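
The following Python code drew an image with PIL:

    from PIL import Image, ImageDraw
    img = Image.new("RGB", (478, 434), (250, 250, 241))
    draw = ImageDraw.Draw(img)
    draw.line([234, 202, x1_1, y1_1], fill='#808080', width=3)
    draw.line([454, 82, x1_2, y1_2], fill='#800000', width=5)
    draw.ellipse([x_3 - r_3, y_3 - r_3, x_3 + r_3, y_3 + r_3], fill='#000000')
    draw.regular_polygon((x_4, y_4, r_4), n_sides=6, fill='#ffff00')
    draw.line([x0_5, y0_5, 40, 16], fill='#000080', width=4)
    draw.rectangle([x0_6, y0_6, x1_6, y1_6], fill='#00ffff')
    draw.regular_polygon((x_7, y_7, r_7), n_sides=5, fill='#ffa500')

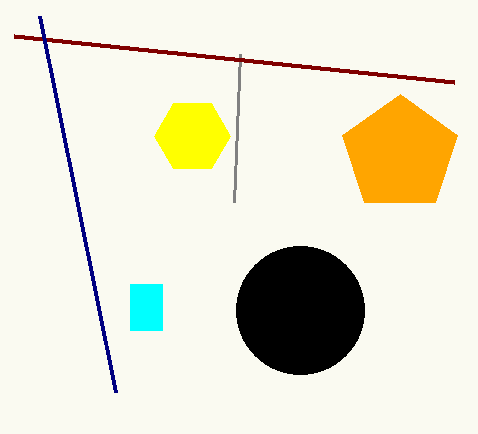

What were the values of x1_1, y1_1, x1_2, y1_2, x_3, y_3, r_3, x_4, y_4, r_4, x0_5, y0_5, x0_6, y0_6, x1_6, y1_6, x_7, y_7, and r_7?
x1_1 = 240
y1_1 = 54
x1_2 = 14
y1_2 = 36
x_3 = 300
y_3 = 310
r_3 = 64
x_4 = 192
y_4 = 136
r_4 = 38
x0_5 = 116
y0_5 = 392
x0_6 = 130
y0_6 = 284
x1_6 = 162
y1_6 = 330
x_7 = 400
y_7 = 154
r_7 = 60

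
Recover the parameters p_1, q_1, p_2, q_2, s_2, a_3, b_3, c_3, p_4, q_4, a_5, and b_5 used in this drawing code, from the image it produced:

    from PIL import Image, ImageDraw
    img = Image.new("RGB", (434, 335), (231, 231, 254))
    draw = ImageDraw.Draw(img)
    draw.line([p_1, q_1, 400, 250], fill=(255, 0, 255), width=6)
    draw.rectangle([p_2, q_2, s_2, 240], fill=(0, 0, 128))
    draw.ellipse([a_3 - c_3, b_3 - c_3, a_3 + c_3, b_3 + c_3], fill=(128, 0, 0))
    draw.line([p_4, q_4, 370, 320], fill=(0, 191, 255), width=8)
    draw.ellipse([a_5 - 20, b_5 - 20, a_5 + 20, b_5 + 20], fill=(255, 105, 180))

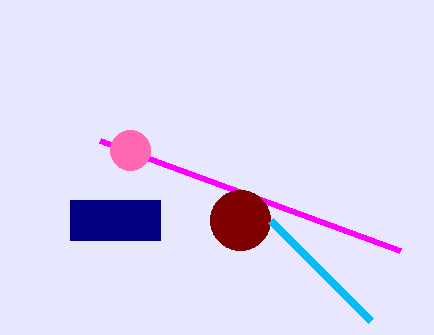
p_1 = 100
q_1 = 140
p_2 = 70
q_2 = 200
s_2 = 160
a_3 = 240
b_3 = 220
c_3 = 30
p_4 = 270
q_4 = 220
a_5 = 130
b_5 = 150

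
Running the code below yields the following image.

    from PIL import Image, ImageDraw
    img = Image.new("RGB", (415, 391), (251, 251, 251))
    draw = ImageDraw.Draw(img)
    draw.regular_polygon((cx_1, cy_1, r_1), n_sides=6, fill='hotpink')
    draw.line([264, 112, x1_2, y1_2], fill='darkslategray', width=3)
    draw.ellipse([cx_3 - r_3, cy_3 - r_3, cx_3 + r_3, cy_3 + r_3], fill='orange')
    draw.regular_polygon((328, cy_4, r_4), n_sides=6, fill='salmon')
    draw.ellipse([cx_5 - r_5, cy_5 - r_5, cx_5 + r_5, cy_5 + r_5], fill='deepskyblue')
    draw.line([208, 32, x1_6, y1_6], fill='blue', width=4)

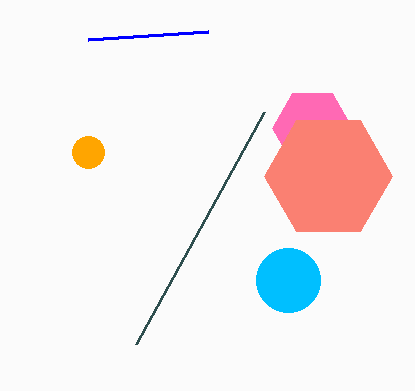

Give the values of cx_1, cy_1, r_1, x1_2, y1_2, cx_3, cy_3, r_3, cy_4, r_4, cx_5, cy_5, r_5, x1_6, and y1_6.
cx_1 = 312, cy_1 = 128, r_1 = 40, x1_2 = 136, y1_2 = 344, cx_3 = 88, cy_3 = 152, r_3 = 16, cy_4 = 176, r_4 = 64, cx_5 = 288, cy_5 = 280, r_5 = 32, x1_6 = 88, y1_6 = 40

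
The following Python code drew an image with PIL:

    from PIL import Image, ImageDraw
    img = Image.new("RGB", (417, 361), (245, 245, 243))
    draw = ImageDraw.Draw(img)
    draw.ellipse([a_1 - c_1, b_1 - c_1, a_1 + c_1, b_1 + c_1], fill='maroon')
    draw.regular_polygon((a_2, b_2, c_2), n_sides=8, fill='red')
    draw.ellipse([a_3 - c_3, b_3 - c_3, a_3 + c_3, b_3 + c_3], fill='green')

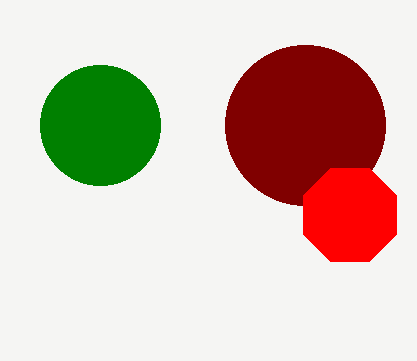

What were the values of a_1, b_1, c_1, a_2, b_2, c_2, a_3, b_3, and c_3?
a_1 = 305
b_1 = 125
c_1 = 80
a_2 = 350
b_2 = 215
c_2 = 50
a_3 = 100
b_3 = 125
c_3 = 60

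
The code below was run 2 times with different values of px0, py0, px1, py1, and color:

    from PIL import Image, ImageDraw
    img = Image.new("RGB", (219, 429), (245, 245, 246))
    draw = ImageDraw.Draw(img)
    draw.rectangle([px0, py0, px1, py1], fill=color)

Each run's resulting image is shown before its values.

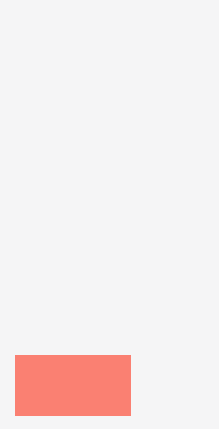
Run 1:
px0 = 15
py0 = 355
px1 = 130
py1 = 415
color = 'salmon'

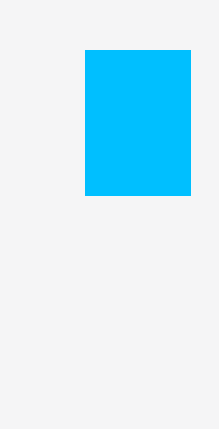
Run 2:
px0 = 85, py0 = 50, px1 = 190, py1 = 195, color = 'deepskyblue'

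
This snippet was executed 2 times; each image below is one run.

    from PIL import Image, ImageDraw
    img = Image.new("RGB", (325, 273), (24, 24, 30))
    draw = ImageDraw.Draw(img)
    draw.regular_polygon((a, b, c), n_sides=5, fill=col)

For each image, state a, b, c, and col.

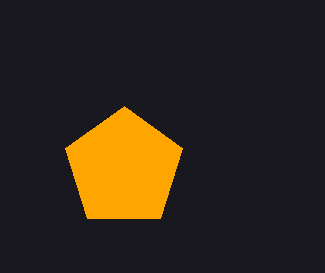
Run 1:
a = 124
b = 168
c = 62
col = 'orange'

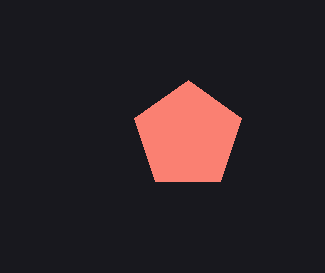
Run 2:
a = 188
b = 136
c = 56
col = 'salmon'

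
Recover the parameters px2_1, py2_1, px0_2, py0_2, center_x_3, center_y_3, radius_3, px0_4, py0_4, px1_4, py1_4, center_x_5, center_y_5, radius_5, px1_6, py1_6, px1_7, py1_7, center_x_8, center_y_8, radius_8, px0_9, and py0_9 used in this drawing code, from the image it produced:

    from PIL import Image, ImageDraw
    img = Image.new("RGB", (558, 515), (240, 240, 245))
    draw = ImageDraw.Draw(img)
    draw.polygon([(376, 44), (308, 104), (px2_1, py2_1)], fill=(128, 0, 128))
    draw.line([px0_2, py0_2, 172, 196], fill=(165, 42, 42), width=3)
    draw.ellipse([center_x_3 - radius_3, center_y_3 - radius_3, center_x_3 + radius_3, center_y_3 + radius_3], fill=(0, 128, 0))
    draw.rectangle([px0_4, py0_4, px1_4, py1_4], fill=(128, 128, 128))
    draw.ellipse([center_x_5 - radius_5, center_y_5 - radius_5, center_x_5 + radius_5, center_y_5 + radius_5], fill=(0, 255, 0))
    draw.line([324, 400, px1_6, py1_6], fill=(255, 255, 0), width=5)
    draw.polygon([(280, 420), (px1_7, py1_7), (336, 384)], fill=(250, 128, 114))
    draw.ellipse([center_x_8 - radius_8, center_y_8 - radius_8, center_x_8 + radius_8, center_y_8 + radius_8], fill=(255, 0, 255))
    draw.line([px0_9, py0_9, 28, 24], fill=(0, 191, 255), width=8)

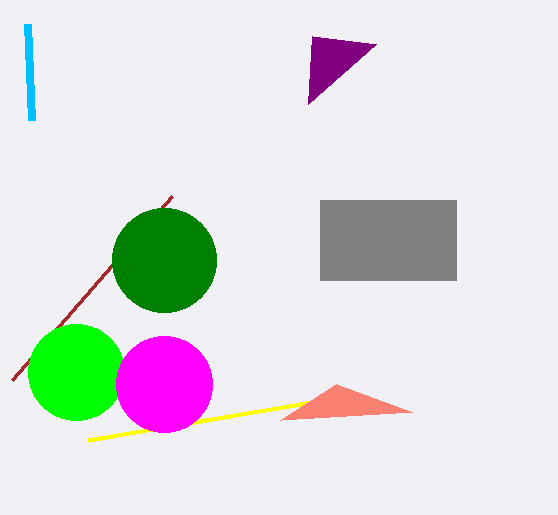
px2_1 = 312; py2_1 = 36; px0_2 = 12; py0_2 = 380; center_x_3 = 164; center_y_3 = 260; radius_3 = 52; px0_4 = 320; py0_4 = 200; px1_4 = 456; py1_4 = 280; center_x_5 = 76; center_y_5 = 372; radius_5 = 48; px1_6 = 88; py1_6 = 440; px1_7 = 412; py1_7 = 412; center_x_8 = 164; center_y_8 = 384; radius_8 = 48; px0_9 = 32; py0_9 = 120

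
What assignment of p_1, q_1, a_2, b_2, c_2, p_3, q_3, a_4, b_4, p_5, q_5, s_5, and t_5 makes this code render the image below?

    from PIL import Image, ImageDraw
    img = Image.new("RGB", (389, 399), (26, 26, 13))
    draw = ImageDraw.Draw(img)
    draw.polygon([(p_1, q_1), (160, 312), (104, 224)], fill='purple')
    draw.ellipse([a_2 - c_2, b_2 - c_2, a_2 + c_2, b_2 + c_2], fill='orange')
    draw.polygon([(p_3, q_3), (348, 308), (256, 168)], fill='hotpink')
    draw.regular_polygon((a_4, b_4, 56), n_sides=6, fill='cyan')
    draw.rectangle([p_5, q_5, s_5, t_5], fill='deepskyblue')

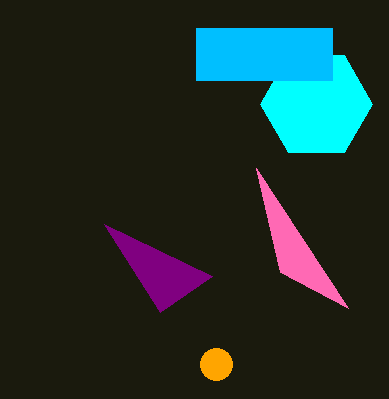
p_1 = 212, q_1 = 276, a_2 = 216, b_2 = 364, c_2 = 16, p_3 = 280, q_3 = 272, a_4 = 316, b_4 = 104, p_5 = 196, q_5 = 28, s_5 = 332, t_5 = 80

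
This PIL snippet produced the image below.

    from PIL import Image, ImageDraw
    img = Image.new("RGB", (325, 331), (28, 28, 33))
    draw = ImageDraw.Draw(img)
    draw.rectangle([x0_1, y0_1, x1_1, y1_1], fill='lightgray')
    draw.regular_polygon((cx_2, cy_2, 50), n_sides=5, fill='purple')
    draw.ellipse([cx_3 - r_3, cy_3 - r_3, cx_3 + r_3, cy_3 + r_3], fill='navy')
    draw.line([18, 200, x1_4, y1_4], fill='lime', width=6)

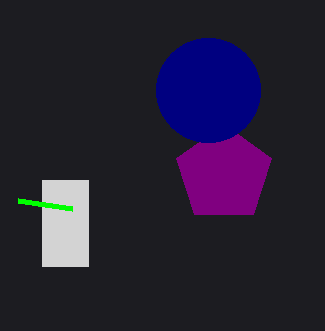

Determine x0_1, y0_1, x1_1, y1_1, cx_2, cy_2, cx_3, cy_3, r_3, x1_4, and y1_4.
x0_1 = 42
y0_1 = 180
x1_1 = 88
y1_1 = 266
cx_2 = 224
cy_2 = 174
cx_3 = 208
cy_3 = 90
r_3 = 52
x1_4 = 72
y1_4 = 208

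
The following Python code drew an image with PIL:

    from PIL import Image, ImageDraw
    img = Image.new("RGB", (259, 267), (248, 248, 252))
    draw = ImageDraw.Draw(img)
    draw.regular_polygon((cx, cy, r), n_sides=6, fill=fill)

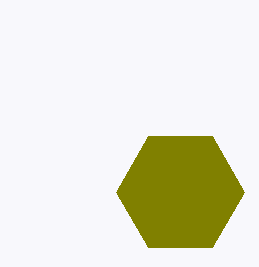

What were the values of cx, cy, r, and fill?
cx = 180
cy = 192
r = 64
fill = 'olive'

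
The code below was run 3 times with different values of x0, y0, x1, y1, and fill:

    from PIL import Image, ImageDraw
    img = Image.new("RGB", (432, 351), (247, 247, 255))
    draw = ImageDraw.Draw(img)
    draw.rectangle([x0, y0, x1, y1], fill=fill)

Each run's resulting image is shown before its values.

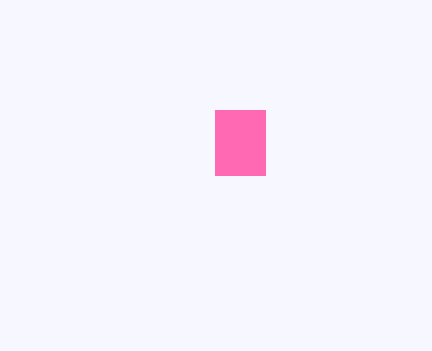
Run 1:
x0 = 215
y0 = 110
x1 = 265
y1 = 175
fill = 'hotpink'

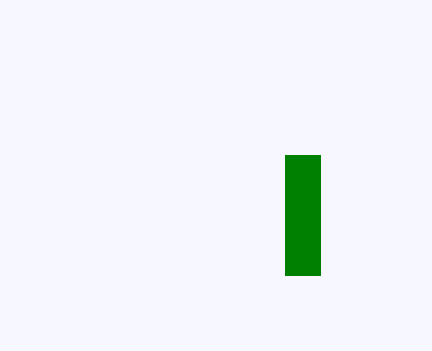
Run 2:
x0 = 285; y0 = 155; x1 = 320; y1 = 275; fill = 'green'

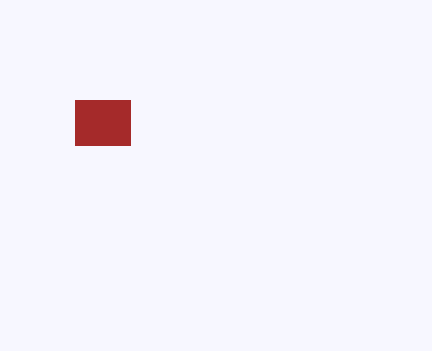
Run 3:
x0 = 75; y0 = 100; x1 = 130; y1 = 145; fill = 'brown'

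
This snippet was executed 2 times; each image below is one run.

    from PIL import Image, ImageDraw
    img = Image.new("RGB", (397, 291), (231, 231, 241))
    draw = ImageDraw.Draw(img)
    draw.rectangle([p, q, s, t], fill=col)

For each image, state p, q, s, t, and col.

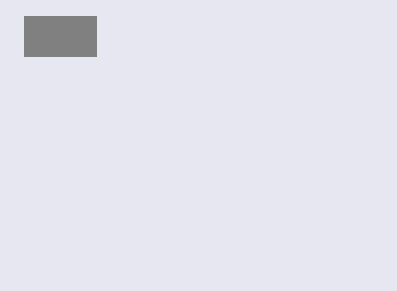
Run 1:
p = 24
q = 16
s = 96
t = 56
col = 'gray'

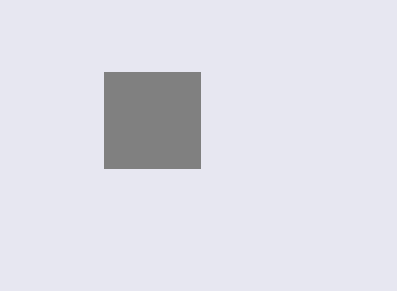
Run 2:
p = 104, q = 72, s = 200, t = 168, col = 'gray'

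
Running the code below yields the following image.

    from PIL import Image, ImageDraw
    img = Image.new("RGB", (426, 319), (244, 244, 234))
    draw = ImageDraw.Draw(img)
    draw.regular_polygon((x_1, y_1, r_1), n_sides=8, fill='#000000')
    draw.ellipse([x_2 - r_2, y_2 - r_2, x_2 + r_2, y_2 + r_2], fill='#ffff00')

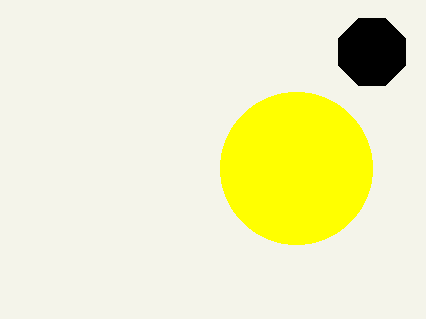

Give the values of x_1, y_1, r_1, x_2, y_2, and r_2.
x_1 = 372
y_1 = 52
r_1 = 36
x_2 = 296
y_2 = 168
r_2 = 76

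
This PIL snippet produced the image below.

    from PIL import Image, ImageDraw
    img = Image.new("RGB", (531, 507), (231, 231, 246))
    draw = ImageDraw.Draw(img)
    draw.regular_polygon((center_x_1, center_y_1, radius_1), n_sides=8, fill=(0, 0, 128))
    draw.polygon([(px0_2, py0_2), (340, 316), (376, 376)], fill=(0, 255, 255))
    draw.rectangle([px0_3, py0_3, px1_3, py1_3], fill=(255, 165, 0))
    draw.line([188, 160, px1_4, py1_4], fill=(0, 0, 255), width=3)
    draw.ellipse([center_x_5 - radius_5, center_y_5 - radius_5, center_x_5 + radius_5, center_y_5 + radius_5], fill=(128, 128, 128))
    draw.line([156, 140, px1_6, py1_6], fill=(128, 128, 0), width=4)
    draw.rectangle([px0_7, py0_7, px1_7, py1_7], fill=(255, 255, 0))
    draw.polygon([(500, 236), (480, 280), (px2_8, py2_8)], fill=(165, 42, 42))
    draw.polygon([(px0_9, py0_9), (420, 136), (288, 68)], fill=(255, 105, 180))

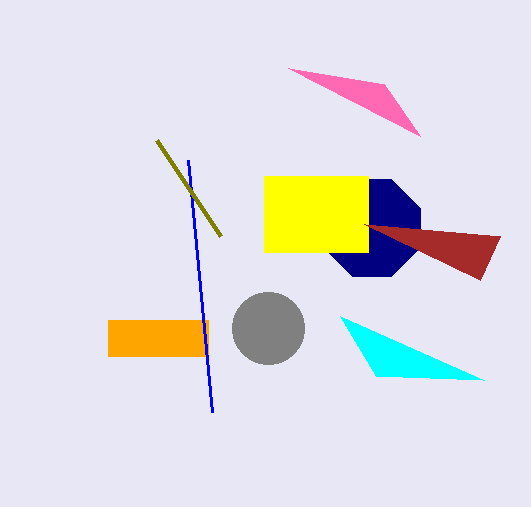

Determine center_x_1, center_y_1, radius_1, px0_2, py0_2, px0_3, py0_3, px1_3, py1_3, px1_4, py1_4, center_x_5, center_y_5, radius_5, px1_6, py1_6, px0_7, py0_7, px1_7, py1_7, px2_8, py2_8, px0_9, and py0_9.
center_x_1 = 372; center_y_1 = 228; radius_1 = 52; px0_2 = 484; py0_2 = 380; px0_3 = 108; py0_3 = 320; px1_3 = 208; py1_3 = 356; px1_4 = 212; py1_4 = 412; center_x_5 = 268; center_y_5 = 328; radius_5 = 36; px1_6 = 220; py1_6 = 236; px0_7 = 264; py0_7 = 176; px1_7 = 368; py1_7 = 252; px2_8 = 364; py2_8 = 224; px0_9 = 384; py0_9 = 84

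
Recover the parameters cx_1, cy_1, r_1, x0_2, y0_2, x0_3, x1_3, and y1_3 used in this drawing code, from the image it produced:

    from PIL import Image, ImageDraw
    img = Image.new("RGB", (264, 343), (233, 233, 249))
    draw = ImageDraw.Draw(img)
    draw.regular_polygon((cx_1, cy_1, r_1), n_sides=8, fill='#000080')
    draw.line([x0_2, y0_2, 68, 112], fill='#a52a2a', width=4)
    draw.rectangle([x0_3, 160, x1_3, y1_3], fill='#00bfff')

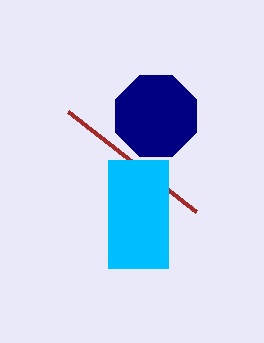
cx_1 = 156, cy_1 = 116, r_1 = 44, x0_2 = 196, y0_2 = 212, x0_3 = 108, x1_3 = 168, y1_3 = 268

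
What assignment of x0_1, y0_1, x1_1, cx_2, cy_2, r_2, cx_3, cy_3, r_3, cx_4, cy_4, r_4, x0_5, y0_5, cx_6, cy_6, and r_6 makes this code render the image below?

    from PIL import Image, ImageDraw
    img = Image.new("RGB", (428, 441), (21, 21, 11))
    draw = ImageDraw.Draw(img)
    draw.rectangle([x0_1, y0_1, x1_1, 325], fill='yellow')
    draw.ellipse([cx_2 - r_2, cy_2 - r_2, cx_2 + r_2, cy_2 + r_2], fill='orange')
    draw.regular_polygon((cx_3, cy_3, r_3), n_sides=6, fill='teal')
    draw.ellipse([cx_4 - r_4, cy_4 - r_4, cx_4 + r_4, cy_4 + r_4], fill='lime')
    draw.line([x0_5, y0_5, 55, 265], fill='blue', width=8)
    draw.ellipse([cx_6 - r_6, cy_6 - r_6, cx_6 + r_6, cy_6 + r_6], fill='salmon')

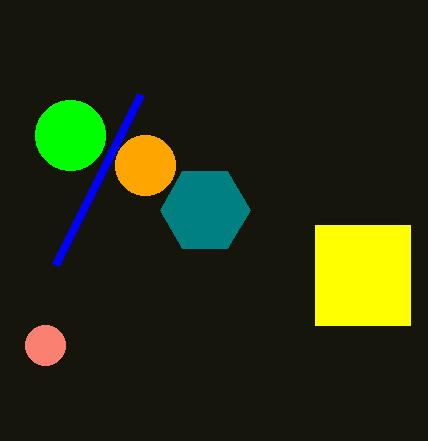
x0_1 = 315; y0_1 = 225; x1_1 = 410; cx_2 = 145; cy_2 = 165; r_2 = 30; cx_3 = 205; cy_3 = 210; r_3 = 45; cx_4 = 70; cy_4 = 135; r_4 = 35; x0_5 = 140; y0_5 = 95; cx_6 = 45; cy_6 = 345; r_6 = 20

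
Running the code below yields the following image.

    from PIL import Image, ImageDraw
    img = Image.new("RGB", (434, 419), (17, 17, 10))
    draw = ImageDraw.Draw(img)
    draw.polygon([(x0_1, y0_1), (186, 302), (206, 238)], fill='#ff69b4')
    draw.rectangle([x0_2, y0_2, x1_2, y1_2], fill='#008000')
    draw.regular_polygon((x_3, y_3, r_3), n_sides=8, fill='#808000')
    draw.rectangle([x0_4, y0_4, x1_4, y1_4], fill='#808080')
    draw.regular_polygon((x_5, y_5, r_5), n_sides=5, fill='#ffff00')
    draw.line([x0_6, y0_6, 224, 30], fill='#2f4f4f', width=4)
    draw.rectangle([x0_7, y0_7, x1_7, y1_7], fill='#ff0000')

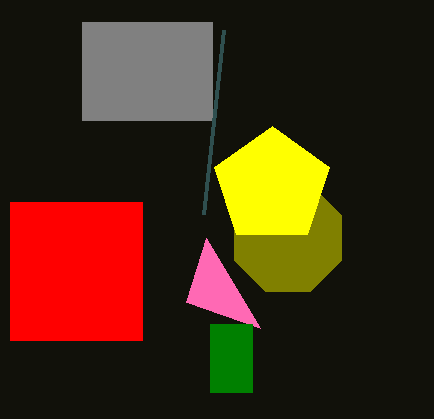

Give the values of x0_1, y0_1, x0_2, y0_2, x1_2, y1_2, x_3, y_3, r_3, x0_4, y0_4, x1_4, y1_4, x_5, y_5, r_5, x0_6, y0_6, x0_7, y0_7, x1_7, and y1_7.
x0_1 = 260, y0_1 = 328, x0_2 = 210, y0_2 = 324, x1_2 = 252, y1_2 = 392, x_3 = 288, y_3 = 238, r_3 = 58, x0_4 = 82, y0_4 = 22, x1_4 = 212, y1_4 = 120, x_5 = 272, y_5 = 186, r_5 = 60, x0_6 = 204, y0_6 = 214, x0_7 = 10, y0_7 = 202, x1_7 = 142, y1_7 = 340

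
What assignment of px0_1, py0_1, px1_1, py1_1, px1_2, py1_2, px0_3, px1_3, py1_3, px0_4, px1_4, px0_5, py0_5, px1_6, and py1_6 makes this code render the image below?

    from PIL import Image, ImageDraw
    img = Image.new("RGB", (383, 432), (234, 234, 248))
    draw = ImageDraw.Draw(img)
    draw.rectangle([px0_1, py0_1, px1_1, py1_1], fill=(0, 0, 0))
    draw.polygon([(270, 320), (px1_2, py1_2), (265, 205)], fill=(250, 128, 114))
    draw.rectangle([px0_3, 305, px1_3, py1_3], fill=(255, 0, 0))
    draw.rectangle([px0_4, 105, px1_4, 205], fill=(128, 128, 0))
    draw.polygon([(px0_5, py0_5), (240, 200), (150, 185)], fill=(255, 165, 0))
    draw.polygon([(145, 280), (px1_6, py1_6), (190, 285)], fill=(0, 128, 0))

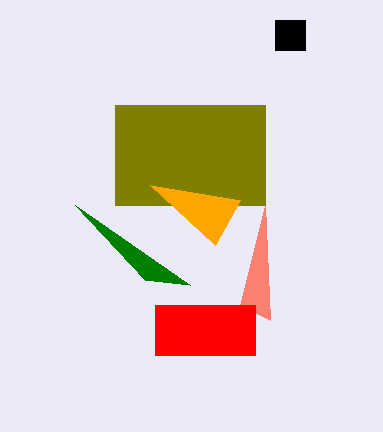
px0_1 = 275
py0_1 = 20
px1_1 = 305
py1_1 = 50
px1_2 = 240
py1_2 = 305
px0_3 = 155
px1_3 = 255
py1_3 = 355
px0_4 = 115
px1_4 = 265
px0_5 = 215
py0_5 = 245
px1_6 = 75
py1_6 = 205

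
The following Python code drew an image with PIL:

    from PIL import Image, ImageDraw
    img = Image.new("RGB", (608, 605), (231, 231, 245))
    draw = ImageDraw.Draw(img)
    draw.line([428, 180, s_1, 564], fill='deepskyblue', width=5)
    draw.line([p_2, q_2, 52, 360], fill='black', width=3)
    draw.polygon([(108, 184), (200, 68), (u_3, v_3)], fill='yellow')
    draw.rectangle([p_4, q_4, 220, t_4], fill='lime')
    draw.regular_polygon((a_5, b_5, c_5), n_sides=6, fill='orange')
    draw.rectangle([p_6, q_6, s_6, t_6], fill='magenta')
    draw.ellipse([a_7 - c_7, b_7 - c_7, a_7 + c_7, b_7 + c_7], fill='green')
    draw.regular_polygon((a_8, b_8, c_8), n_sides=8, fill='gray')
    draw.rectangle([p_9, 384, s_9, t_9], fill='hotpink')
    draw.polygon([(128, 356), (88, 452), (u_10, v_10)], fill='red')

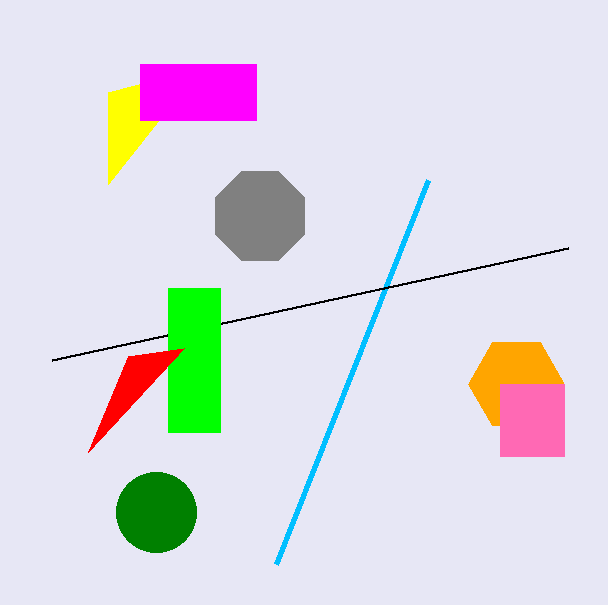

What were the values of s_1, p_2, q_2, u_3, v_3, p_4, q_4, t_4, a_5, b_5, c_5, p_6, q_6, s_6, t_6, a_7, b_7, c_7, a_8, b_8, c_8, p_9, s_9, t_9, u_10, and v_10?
s_1 = 276
p_2 = 568
q_2 = 248
u_3 = 108
v_3 = 92
p_4 = 168
q_4 = 288
t_4 = 432
a_5 = 516
b_5 = 384
c_5 = 48
p_6 = 140
q_6 = 64
s_6 = 256
t_6 = 120
a_7 = 156
b_7 = 512
c_7 = 40
a_8 = 260
b_8 = 216
c_8 = 48
p_9 = 500
s_9 = 564
t_9 = 456
u_10 = 184
v_10 = 348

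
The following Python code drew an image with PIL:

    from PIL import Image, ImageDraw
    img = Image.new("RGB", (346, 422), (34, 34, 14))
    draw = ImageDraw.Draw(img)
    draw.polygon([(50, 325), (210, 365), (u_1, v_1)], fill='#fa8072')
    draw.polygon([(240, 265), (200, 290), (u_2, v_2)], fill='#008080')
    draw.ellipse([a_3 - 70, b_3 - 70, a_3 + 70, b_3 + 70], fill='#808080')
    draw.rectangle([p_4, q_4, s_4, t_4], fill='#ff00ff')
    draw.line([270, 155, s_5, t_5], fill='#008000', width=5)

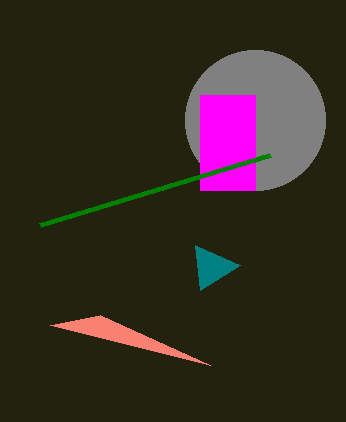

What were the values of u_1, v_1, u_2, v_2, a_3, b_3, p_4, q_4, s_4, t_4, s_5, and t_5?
u_1 = 100
v_1 = 315
u_2 = 195
v_2 = 245
a_3 = 255
b_3 = 120
p_4 = 200
q_4 = 95
s_4 = 255
t_4 = 190
s_5 = 40
t_5 = 225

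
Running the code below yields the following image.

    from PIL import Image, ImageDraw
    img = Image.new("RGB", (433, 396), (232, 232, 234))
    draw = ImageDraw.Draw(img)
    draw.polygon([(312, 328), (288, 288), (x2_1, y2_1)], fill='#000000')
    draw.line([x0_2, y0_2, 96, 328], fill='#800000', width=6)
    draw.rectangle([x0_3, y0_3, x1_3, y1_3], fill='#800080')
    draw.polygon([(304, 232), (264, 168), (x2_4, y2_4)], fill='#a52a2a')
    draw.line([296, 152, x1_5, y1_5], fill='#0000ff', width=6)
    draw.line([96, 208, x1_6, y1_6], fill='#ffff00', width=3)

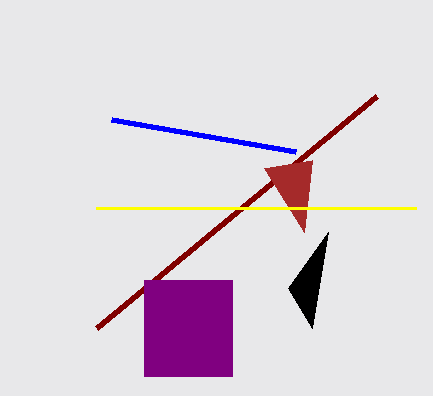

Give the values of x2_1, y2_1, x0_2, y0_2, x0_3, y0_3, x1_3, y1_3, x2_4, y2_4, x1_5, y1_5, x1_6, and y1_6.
x2_1 = 328, y2_1 = 232, x0_2 = 376, y0_2 = 96, x0_3 = 144, y0_3 = 280, x1_3 = 232, y1_3 = 376, x2_4 = 312, y2_4 = 160, x1_5 = 112, y1_5 = 120, x1_6 = 416, y1_6 = 208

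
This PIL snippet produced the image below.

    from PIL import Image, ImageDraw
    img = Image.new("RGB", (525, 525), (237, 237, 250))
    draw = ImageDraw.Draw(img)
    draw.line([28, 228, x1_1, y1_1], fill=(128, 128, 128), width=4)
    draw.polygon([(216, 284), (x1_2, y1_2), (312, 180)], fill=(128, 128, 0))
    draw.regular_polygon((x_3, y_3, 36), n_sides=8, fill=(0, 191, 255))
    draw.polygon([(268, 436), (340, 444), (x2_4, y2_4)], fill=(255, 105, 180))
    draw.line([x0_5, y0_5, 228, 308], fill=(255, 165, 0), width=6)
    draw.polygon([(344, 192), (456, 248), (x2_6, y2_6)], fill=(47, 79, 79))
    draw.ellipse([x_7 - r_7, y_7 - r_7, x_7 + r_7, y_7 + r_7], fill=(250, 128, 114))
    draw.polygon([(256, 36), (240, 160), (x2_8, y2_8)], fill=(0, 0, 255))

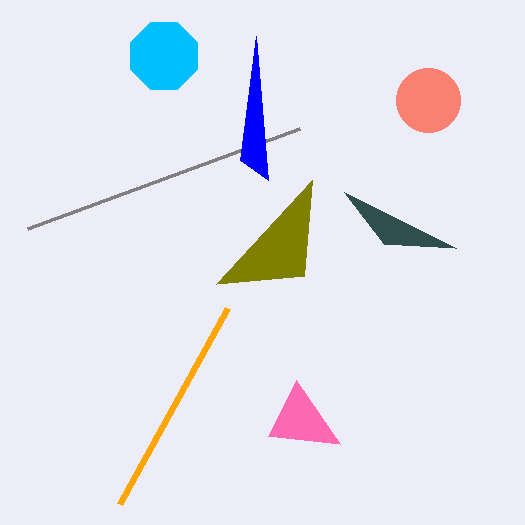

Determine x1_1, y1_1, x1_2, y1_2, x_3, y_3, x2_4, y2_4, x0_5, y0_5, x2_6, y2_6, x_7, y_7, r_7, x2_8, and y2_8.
x1_1 = 300, y1_1 = 128, x1_2 = 304, y1_2 = 276, x_3 = 164, y_3 = 56, x2_4 = 296, y2_4 = 380, x0_5 = 120, y0_5 = 504, x2_6 = 384, y2_6 = 244, x_7 = 428, y_7 = 100, r_7 = 32, x2_8 = 268, y2_8 = 180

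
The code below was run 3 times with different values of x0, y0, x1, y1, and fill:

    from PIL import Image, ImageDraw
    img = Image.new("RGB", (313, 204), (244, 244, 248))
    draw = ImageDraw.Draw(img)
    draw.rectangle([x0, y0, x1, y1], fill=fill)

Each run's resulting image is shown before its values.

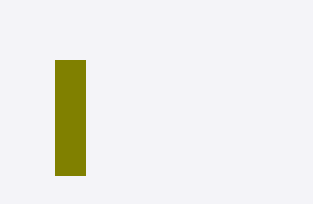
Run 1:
x0 = 55
y0 = 60
x1 = 85
y1 = 175
fill = 'olive'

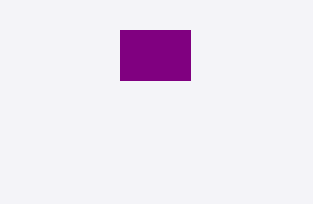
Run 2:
x0 = 120, y0 = 30, x1 = 190, y1 = 80, fill = 'purple'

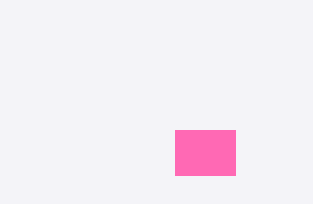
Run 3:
x0 = 175
y0 = 130
x1 = 235
y1 = 175
fill = 'hotpink'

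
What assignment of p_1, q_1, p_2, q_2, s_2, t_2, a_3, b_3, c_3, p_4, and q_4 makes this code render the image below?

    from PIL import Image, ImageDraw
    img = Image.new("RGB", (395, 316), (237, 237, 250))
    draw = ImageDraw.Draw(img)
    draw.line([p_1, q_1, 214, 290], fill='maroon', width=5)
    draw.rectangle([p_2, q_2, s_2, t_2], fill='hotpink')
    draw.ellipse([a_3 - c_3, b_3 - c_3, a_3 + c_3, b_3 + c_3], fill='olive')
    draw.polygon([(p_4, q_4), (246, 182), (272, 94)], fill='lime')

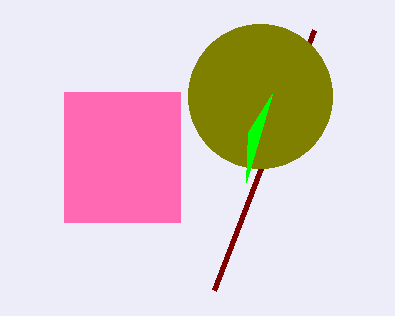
p_1 = 314; q_1 = 30; p_2 = 64; q_2 = 92; s_2 = 180; t_2 = 222; a_3 = 260; b_3 = 96; c_3 = 72; p_4 = 248; q_4 = 132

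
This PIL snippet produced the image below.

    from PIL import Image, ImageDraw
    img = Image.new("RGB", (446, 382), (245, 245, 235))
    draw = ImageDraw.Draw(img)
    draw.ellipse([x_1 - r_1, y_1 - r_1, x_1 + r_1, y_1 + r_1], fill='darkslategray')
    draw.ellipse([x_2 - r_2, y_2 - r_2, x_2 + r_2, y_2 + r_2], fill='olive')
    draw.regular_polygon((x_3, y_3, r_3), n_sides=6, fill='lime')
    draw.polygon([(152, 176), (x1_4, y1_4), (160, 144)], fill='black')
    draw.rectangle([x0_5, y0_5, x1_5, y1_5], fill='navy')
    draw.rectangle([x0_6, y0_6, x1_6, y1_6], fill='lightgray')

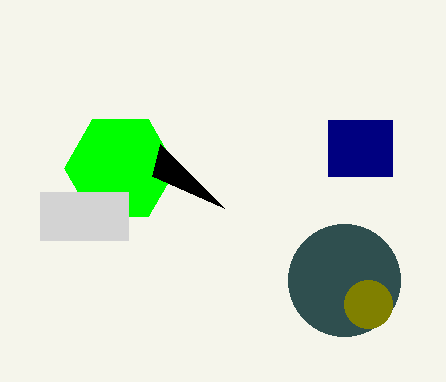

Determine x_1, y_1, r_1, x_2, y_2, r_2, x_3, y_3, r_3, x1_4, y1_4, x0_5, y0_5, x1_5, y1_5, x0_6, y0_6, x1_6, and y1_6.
x_1 = 344; y_1 = 280; r_1 = 56; x_2 = 368; y_2 = 304; r_2 = 24; x_3 = 120; y_3 = 168; r_3 = 56; x1_4 = 224; y1_4 = 208; x0_5 = 328; y0_5 = 120; x1_5 = 392; y1_5 = 176; x0_6 = 40; y0_6 = 192; x1_6 = 128; y1_6 = 240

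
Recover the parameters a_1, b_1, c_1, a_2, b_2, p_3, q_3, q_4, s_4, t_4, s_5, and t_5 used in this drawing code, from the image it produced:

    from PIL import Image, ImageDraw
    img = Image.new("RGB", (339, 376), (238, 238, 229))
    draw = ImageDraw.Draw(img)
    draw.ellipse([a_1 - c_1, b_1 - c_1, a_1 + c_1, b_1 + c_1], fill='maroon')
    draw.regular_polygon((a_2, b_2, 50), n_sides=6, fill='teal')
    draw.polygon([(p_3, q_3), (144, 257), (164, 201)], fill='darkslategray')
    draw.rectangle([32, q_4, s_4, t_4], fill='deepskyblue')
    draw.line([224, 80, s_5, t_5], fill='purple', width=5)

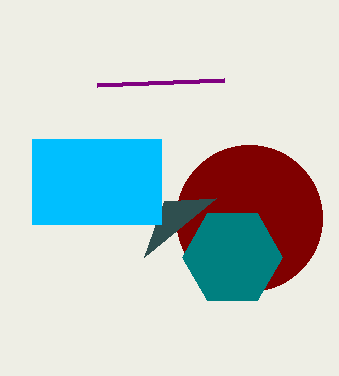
a_1 = 249
b_1 = 218
c_1 = 73
a_2 = 232
b_2 = 257
p_3 = 216
q_3 = 198
q_4 = 139
s_4 = 161
t_4 = 224
s_5 = 97
t_5 = 85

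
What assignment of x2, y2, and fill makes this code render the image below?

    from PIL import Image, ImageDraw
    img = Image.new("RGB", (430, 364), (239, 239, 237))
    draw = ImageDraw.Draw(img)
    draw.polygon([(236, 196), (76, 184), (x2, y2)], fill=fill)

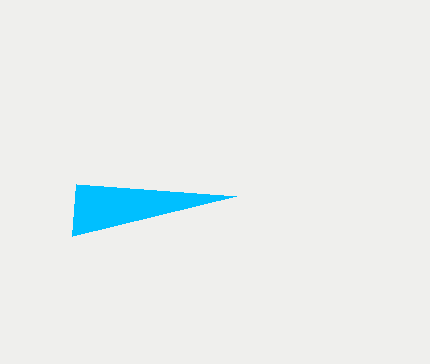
x2 = 72, y2 = 236, fill = 'deepskyblue'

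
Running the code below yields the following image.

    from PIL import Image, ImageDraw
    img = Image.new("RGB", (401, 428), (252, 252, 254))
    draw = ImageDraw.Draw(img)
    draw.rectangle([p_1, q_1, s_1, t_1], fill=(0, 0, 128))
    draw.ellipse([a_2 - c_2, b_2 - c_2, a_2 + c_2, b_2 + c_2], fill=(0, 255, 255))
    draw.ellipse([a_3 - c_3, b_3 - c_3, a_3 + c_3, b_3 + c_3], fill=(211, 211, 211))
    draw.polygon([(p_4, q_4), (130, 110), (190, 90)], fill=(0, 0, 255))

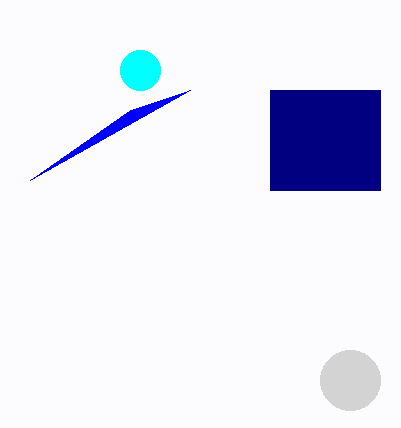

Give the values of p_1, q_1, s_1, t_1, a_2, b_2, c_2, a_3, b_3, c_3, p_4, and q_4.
p_1 = 270; q_1 = 90; s_1 = 380; t_1 = 190; a_2 = 140; b_2 = 70; c_2 = 20; a_3 = 350; b_3 = 380; c_3 = 30; p_4 = 30; q_4 = 180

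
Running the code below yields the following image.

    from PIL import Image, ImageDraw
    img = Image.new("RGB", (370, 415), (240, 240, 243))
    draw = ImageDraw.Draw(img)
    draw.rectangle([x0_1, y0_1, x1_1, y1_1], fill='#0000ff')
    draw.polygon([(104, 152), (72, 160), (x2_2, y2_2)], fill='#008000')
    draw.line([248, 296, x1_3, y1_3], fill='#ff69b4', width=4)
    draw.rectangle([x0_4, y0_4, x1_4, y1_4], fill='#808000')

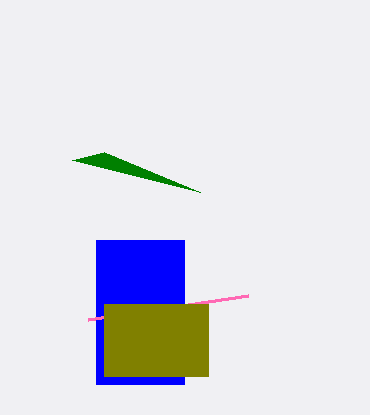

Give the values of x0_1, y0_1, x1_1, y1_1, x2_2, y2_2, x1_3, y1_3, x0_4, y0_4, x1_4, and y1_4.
x0_1 = 96
y0_1 = 240
x1_1 = 184
y1_1 = 384
x2_2 = 200
y2_2 = 192
x1_3 = 88
y1_3 = 320
x0_4 = 104
y0_4 = 304
x1_4 = 208
y1_4 = 376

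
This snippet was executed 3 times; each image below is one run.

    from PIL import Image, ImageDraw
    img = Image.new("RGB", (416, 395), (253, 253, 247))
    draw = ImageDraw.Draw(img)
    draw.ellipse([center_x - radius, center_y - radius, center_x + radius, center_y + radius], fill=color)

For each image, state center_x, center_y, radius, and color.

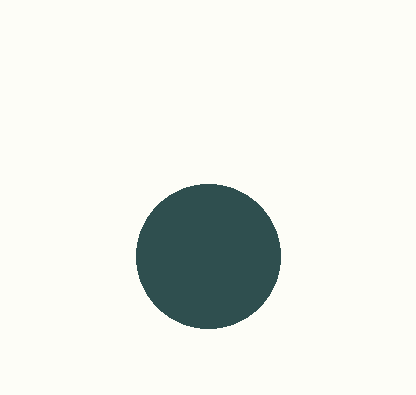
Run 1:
center_x = 208; center_y = 256; radius = 72; color = 'darkslategray'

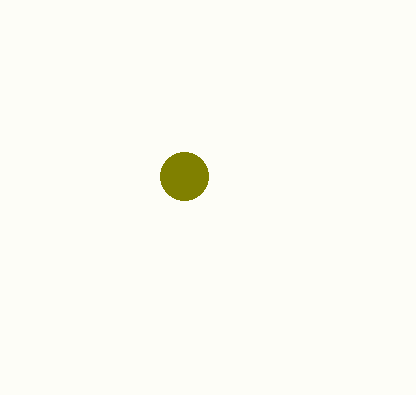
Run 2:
center_x = 184
center_y = 176
radius = 24
color = 'olive'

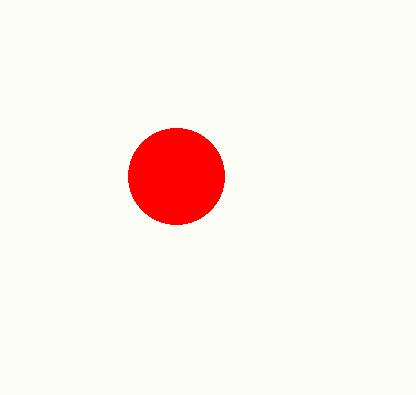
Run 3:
center_x = 176
center_y = 176
radius = 48
color = 'red'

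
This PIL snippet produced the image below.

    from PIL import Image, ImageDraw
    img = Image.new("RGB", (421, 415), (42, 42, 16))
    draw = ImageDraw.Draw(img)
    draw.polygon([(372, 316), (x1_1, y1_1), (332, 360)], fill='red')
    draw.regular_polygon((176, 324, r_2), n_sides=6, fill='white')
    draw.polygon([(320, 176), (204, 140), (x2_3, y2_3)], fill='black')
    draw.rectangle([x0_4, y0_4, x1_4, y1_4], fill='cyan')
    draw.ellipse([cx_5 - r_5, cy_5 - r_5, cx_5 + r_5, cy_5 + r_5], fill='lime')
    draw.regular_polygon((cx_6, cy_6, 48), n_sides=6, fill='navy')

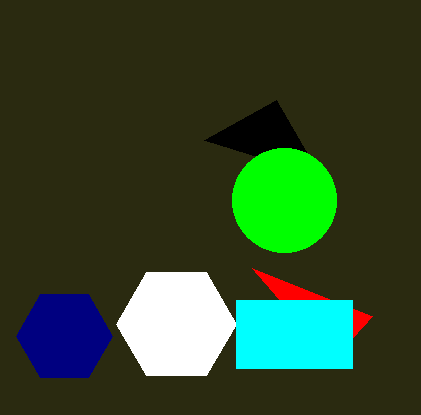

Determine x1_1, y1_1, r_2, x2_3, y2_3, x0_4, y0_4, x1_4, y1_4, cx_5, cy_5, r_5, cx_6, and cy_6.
x1_1 = 252
y1_1 = 268
r_2 = 60
x2_3 = 276
y2_3 = 100
x0_4 = 236
y0_4 = 300
x1_4 = 352
y1_4 = 368
cx_5 = 284
cy_5 = 200
r_5 = 52
cx_6 = 64
cy_6 = 336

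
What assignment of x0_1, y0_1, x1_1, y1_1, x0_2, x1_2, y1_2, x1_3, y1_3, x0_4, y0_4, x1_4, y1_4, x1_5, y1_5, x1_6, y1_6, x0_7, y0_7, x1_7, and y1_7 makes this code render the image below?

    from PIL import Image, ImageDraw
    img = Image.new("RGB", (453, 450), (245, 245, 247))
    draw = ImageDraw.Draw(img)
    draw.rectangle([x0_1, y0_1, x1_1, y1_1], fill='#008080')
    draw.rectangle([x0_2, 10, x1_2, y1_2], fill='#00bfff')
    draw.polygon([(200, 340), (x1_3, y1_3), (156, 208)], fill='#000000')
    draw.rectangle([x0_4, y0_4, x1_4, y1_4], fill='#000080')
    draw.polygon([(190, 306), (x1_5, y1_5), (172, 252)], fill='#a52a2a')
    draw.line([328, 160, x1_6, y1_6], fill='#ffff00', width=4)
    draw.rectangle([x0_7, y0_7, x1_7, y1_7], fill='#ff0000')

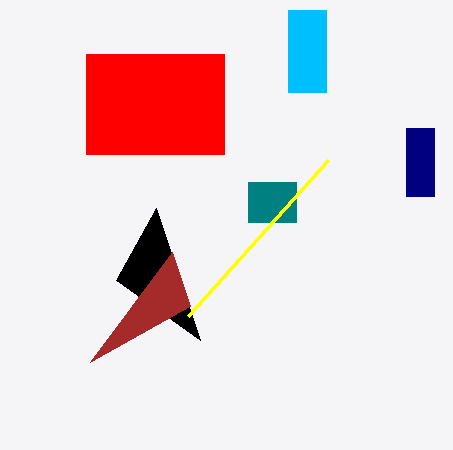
x0_1 = 248, y0_1 = 182, x1_1 = 296, y1_1 = 222, x0_2 = 288, x1_2 = 326, y1_2 = 92, x1_3 = 116, y1_3 = 280, x0_4 = 406, y0_4 = 128, x1_4 = 434, y1_4 = 196, x1_5 = 90, y1_5 = 362, x1_6 = 188, y1_6 = 316, x0_7 = 86, y0_7 = 54, x1_7 = 224, y1_7 = 154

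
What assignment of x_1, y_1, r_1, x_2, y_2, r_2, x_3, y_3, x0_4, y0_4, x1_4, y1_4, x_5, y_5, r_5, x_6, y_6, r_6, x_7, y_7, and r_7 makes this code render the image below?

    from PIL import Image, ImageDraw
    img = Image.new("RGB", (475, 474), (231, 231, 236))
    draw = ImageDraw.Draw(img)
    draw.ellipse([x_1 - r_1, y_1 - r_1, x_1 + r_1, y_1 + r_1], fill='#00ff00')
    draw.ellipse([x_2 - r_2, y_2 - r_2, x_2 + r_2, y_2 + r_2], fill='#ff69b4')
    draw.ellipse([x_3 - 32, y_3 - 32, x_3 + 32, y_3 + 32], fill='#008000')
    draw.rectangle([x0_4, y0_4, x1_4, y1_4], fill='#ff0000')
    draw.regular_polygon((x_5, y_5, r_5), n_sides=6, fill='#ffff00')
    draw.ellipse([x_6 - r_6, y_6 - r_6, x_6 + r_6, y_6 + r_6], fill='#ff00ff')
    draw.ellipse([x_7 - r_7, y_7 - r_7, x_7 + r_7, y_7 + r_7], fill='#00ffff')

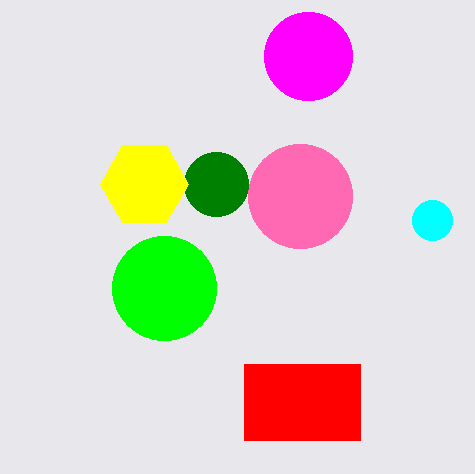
x_1 = 164; y_1 = 288; r_1 = 52; x_2 = 300; y_2 = 196; r_2 = 52; x_3 = 216; y_3 = 184; x0_4 = 244; y0_4 = 364; x1_4 = 360; y1_4 = 440; x_5 = 144; y_5 = 184; r_5 = 44; x_6 = 308; y_6 = 56; r_6 = 44; x_7 = 432; y_7 = 220; r_7 = 20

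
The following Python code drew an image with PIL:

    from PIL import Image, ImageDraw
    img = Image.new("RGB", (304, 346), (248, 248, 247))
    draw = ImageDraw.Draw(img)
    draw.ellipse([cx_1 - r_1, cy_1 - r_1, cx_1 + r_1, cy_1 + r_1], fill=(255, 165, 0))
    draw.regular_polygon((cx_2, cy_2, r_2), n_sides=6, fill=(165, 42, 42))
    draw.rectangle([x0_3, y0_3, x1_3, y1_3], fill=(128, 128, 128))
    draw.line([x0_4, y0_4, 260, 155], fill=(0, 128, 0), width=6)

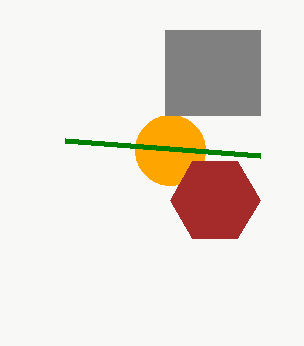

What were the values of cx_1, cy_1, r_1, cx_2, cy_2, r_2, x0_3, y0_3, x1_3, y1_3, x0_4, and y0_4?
cx_1 = 170, cy_1 = 150, r_1 = 35, cx_2 = 215, cy_2 = 200, r_2 = 45, x0_3 = 165, y0_3 = 30, x1_3 = 260, y1_3 = 115, x0_4 = 65, y0_4 = 140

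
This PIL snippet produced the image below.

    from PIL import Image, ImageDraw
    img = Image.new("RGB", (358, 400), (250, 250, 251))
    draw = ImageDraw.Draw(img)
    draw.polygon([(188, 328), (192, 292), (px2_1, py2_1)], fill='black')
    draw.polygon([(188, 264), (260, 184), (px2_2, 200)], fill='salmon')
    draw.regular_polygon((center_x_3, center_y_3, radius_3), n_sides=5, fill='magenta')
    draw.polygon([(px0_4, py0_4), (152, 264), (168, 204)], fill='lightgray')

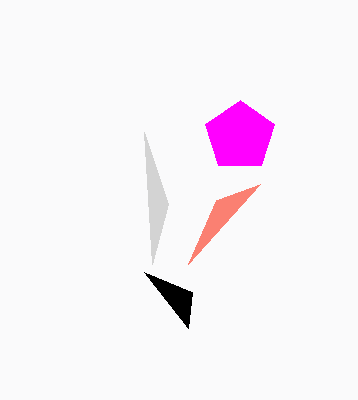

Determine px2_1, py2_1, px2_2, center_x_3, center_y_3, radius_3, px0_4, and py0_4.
px2_1 = 144, py2_1 = 272, px2_2 = 216, center_x_3 = 240, center_y_3 = 136, radius_3 = 36, px0_4 = 144, py0_4 = 132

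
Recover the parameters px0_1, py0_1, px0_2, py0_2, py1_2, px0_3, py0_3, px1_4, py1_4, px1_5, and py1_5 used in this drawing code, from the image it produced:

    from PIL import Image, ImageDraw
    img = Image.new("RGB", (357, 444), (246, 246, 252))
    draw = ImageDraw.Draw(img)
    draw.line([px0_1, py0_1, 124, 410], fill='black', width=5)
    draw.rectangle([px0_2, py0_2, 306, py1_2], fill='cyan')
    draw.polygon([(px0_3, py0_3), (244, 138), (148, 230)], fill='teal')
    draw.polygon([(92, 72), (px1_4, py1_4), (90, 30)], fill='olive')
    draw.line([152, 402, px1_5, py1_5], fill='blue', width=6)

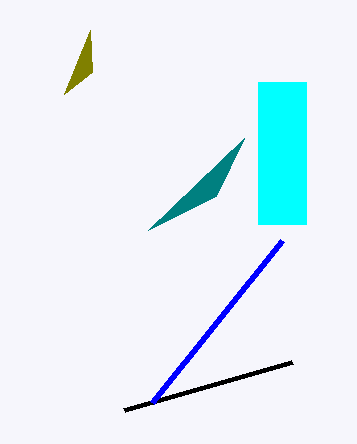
px0_1 = 292
py0_1 = 362
px0_2 = 258
py0_2 = 82
py1_2 = 224
px0_3 = 216
py0_3 = 196
px1_4 = 64
py1_4 = 94
px1_5 = 282
py1_5 = 240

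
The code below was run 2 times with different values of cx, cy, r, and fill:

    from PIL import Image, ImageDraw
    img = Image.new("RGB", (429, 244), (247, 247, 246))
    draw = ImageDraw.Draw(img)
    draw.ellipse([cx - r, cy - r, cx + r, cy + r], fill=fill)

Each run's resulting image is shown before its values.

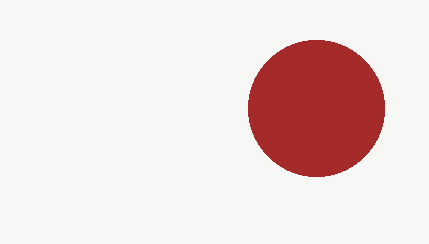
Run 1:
cx = 316, cy = 108, r = 68, fill = 'brown'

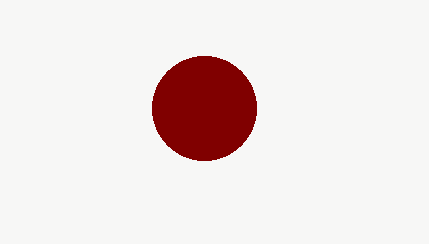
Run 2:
cx = 204
cy = 108
r = 52
fill = 'maroon'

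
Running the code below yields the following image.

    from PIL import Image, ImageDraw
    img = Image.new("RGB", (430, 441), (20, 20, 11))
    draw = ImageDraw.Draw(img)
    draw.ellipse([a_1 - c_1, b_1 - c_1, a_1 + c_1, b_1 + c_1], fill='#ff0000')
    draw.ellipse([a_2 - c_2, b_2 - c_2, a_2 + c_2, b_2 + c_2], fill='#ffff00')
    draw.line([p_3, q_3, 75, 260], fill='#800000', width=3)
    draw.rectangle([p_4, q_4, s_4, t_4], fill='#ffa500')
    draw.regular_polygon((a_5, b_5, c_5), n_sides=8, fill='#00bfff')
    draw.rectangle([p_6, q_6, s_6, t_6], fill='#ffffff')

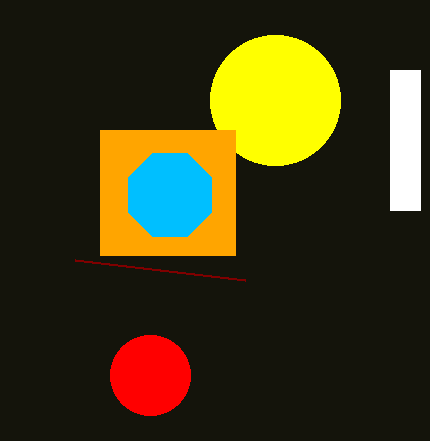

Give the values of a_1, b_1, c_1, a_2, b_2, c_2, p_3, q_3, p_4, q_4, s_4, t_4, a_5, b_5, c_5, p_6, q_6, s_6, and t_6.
a_1 = 150; b_1 = 375; c_1 = 40; a_2 = 275; b_2 = 100; c_2 = 65; p_3 = 245; q_3 = 280; p_4 = 100; q_4 = 130; s_4 = 235; t_4 = 255; a_5 = 170; b_5 = 195; c_5 = 45; p_6 = 390; q_6 = 70; s_6 = 420; t_6 = 210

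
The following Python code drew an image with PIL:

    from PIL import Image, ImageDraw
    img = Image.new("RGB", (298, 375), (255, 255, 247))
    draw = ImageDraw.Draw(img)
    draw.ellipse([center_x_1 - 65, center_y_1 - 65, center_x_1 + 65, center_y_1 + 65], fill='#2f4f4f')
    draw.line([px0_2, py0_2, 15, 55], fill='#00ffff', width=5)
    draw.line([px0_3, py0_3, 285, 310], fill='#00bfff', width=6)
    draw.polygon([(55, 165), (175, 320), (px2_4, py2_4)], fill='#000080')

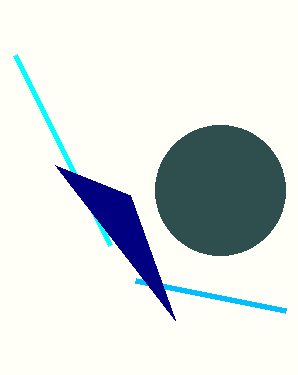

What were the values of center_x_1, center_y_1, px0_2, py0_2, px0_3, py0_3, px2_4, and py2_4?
center_x_1 = 220; center_y_1 = 190; px0_2 = 110; py0_2 = 245; px0_3 = 135; py0_3 = 280; px2_4 = 130; py2_4 = 195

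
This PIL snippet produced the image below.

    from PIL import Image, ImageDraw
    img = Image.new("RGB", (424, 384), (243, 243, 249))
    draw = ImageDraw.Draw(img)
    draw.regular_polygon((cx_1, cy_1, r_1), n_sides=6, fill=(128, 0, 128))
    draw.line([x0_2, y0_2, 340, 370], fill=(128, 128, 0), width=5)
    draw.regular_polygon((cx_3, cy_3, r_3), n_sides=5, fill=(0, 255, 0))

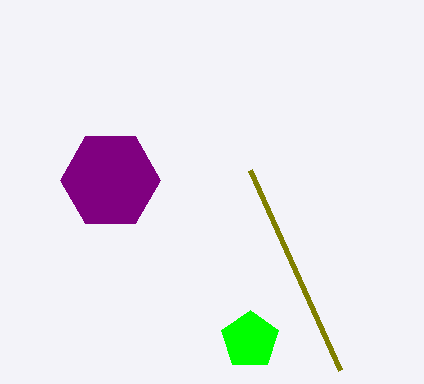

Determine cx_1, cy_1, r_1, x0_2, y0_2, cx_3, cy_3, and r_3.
cx_1 = 110, cy_1 = 180, r_1 = 50, x0_2 = 250, y0_2 = 170, cx_3 = 250, cy_3 = 340, r_3 = 30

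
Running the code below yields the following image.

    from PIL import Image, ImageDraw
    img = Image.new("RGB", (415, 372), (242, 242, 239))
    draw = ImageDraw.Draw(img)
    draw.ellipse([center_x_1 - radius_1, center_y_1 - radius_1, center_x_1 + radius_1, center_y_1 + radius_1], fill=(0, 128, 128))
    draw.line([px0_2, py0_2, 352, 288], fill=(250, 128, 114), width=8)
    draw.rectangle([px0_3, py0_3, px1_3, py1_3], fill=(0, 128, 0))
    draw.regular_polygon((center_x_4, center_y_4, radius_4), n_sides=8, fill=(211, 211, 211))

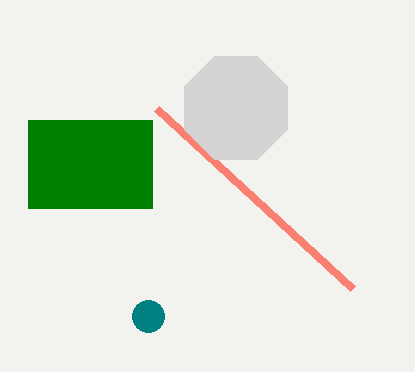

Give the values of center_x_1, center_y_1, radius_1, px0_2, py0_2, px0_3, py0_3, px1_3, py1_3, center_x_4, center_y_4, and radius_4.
center_x_1 = 148
center_y_1 = 316
radius_1 = 16
px0_2 = 156
py0_2 = 108
px0_3 = 28
py0_3 = 120
px1_3 = 152
py1_3 = 208
center_x_4 = 236
center_y_4 = 108
radius_4 = 56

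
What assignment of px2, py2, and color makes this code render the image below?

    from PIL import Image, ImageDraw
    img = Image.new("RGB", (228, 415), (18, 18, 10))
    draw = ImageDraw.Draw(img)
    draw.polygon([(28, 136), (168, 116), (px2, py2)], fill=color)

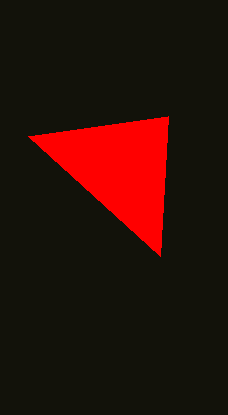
px2 = 160, py2 = 256, color = 'red'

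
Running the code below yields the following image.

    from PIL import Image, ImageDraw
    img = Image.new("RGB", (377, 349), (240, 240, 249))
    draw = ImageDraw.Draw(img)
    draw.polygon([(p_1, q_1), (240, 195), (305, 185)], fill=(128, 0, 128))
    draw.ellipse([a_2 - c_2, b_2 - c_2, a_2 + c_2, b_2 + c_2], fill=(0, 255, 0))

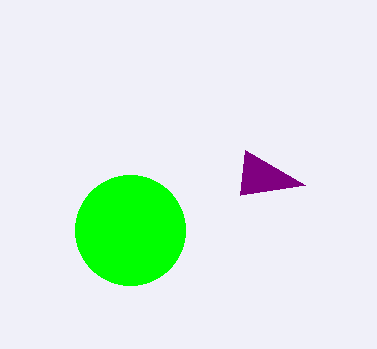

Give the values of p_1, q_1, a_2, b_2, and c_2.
p_1 = 245, q_1 = 150, a_2 = 130, b_2 = 230, c_2 = 55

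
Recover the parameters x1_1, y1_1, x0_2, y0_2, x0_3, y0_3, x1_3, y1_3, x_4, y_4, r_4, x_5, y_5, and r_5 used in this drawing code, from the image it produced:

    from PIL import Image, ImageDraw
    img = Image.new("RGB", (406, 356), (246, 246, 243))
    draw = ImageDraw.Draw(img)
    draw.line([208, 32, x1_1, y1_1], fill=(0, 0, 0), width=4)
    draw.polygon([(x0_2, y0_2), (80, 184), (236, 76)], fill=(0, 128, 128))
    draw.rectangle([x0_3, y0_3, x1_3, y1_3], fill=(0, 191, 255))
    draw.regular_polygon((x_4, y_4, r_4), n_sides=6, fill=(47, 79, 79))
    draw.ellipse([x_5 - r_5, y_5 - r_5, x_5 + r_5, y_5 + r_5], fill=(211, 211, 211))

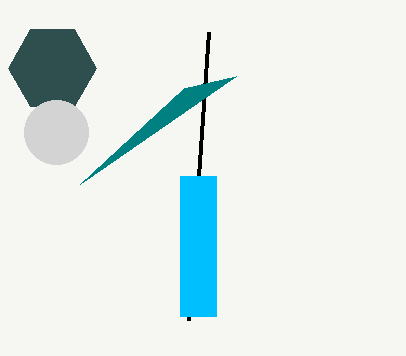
x1_1 = 188; y1_1 = 320; x0_2 = 184; y0_2 = 88; x0_3 = 180; y0_3 = 176; x1_3 = 216; y1_3 = 316; x_4 = 52; y_4 = 68; r_4 = 44; x_5 = 56; y_5 = 132; r_5 = 32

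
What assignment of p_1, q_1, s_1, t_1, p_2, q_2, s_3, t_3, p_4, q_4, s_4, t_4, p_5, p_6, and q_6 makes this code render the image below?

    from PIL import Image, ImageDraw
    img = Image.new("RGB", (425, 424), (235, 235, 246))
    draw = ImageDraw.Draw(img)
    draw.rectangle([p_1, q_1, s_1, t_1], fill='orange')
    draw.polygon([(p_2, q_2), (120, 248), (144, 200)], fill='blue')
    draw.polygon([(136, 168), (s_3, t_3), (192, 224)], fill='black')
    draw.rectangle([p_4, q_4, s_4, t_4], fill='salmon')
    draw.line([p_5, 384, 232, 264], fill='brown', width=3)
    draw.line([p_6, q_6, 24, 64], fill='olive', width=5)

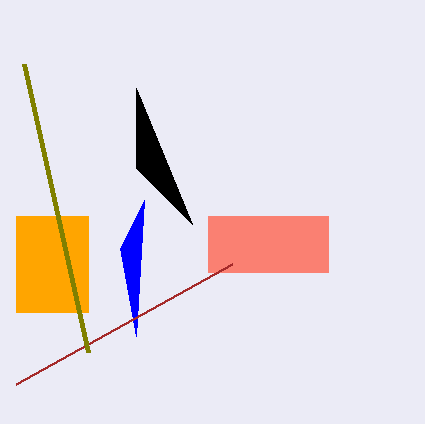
p_1 = 16, q_1 = 216, s_1 = 88, t_1 = 312, p_2 = 136, q_2 = 336, s_3 = 136, t_3 = 88, p_4 = 208, q_4 = 216, s_4 = 328, t_4 = 272, p_5 = 16, p_6 = 88, q_6 = 352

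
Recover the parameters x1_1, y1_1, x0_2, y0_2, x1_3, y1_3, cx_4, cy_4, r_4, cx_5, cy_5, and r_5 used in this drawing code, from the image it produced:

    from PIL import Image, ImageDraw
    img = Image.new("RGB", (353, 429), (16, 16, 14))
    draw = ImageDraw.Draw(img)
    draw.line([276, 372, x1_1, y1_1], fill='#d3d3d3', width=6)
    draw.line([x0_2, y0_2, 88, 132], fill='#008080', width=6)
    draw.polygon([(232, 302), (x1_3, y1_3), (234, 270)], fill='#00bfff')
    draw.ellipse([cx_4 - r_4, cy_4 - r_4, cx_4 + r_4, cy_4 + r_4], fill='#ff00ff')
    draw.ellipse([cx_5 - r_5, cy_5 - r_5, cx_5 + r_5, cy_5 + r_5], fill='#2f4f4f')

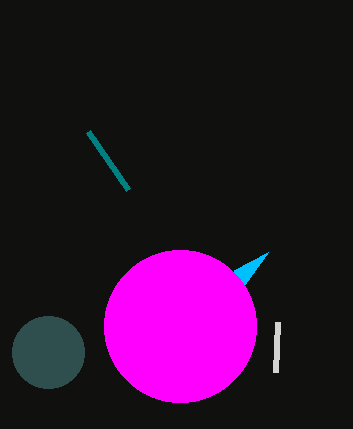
x1_1 = 278, y1_1 = 322, x0_2 = 128, y0_2 = 190, x1_3 = 268, y1_3 = 252, cx_4 = 180, cy_4 = 326, r_4 = 76, cx_5 = 48, cy_5 = 352, r_5 = 36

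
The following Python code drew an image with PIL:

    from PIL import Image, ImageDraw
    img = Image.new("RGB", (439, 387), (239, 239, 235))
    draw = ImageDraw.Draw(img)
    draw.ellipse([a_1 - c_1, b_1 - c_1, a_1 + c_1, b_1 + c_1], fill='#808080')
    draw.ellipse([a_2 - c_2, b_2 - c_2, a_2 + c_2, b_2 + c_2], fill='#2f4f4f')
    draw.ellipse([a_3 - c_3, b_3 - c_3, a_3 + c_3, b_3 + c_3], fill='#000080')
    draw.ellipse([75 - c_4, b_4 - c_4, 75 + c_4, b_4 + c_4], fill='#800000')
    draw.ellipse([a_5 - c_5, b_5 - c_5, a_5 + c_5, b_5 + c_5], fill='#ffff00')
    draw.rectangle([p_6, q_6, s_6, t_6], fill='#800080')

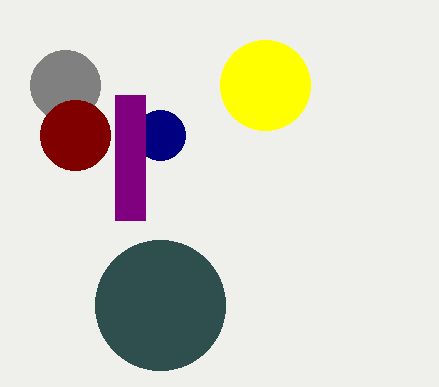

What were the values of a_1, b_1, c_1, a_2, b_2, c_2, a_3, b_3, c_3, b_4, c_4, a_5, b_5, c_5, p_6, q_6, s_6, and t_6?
a_1 = 65
b_1 = 85
c_1 = 35
a_2 = 160
b_2 = 305
c_2 = 65
a_3 = 160
b_3 = 135
c_3 = 25
b_4 = 135
c_4 = 35
a_5 = 265
b_5 = 85
c_5 = 45
p_6 = 115
q_6 = 95
s_6 = 145
t_6 = 220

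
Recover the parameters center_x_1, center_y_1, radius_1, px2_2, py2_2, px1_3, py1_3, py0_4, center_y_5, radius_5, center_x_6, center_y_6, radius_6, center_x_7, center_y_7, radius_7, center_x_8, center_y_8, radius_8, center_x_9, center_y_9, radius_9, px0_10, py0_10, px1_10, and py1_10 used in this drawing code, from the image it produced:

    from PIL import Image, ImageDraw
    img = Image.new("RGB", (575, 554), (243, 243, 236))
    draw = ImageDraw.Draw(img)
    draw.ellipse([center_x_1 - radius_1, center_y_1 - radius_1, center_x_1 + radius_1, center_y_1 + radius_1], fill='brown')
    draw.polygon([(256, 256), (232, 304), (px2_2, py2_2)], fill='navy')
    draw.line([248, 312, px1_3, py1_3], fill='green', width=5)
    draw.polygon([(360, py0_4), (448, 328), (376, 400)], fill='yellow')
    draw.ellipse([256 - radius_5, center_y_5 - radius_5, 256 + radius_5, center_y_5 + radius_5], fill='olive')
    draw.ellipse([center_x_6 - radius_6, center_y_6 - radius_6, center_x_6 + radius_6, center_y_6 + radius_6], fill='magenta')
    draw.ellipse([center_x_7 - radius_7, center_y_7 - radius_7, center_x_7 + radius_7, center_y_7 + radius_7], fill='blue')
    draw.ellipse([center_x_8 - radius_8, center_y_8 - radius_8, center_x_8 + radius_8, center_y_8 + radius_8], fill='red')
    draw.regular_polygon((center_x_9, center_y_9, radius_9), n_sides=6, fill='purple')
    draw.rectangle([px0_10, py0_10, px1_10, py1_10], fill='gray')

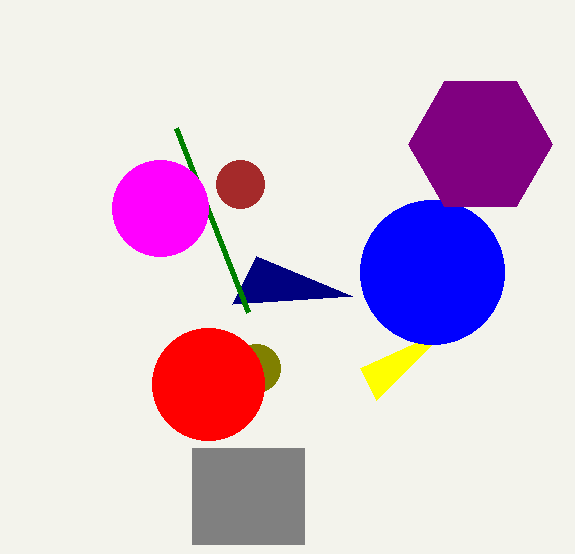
center_x_1 = 240
center_y_1 = 184
radius_1 = 24
px2_2 = 352
py2_2 = 296
px1_3 = 176
py1_3 = 128
py0_4 = 368
center_y_5 = 368
radius_5 = 24
center_x_6 = 160
center_y_6 = 208
radius_6 = 48
center_x_7 = 432
center_y_7 = 272
radius_7 = 72
center_x_8 = 208
center_y_8 = 384
radius_8 = 56
center_x_9 = 480
center_y_9 = 144
radius_9 = 72
px0_10 = 192
py0_10 = 448
px1_10 = 304
py1_10 = 544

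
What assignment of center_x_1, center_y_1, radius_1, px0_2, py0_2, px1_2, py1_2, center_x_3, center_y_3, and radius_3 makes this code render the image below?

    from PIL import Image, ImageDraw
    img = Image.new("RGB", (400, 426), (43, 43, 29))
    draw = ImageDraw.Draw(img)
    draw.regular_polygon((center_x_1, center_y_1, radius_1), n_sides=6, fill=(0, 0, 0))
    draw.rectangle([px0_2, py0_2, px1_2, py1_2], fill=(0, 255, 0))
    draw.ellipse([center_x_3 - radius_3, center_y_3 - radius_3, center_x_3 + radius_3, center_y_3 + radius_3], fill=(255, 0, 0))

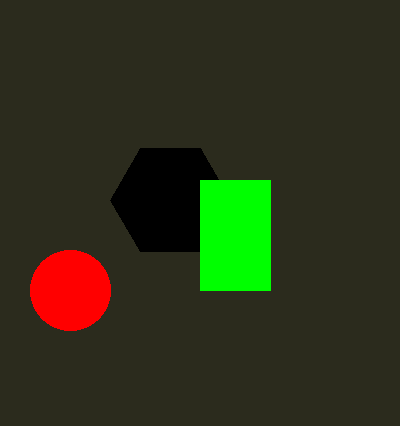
center_x_1 = 170
center_y_1 = 200
radius_1 = 60
px0_2 = 200
py0_2 = 180
px1_2 = 270
py1_2 = 290
center_x_3 = 70
center_y_3 = 290
radius_3 = 40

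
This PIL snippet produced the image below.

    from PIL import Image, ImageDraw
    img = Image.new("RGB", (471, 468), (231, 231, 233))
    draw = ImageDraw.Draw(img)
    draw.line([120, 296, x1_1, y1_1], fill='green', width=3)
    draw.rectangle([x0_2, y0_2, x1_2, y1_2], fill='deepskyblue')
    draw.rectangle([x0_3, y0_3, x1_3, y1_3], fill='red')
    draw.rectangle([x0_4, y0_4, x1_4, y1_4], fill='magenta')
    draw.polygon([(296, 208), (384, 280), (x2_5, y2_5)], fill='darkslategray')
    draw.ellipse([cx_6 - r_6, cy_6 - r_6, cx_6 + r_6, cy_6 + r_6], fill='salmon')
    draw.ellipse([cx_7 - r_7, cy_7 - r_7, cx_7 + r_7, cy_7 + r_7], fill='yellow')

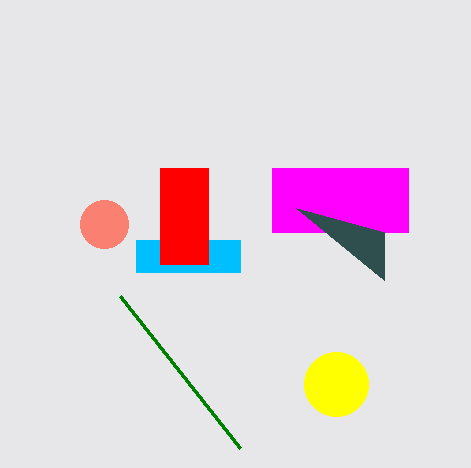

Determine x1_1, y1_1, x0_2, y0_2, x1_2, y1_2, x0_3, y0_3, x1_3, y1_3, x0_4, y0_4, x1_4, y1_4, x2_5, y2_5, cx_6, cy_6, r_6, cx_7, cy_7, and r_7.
x1_1 = 240; y1_1 = 448; x0_2 = 136; y0_2 = 240; x1_2 = 240; y1_2 = 272; x0_3 = 160; y0_3 = 168; x1_3 = 208; y1_3 = 264; x0_4 = 272; y0_4 = 168; x1_4 = 408; y1_4 = 232; x2_5 = 384; y2_5 = 232; cx_6 = 104; cy_6 = 224; r_6 = 24; cx_7 = 336; cy_7 = 384; r_7 = 32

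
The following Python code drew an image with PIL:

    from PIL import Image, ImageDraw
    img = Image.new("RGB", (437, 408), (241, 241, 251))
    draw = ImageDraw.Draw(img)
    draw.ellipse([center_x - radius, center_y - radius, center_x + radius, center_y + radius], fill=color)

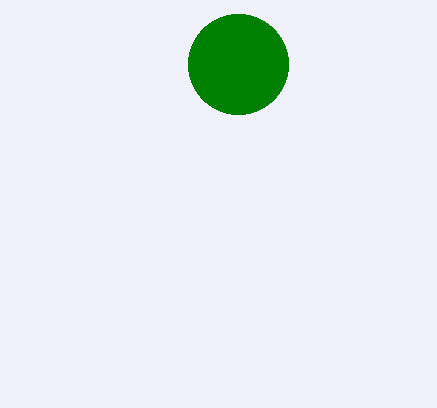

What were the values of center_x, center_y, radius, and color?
center_x = 238
center_y = 64
radius = 50
color = 'green'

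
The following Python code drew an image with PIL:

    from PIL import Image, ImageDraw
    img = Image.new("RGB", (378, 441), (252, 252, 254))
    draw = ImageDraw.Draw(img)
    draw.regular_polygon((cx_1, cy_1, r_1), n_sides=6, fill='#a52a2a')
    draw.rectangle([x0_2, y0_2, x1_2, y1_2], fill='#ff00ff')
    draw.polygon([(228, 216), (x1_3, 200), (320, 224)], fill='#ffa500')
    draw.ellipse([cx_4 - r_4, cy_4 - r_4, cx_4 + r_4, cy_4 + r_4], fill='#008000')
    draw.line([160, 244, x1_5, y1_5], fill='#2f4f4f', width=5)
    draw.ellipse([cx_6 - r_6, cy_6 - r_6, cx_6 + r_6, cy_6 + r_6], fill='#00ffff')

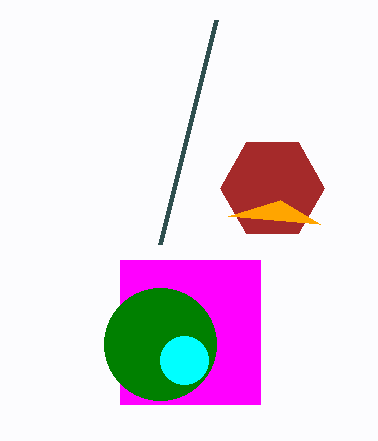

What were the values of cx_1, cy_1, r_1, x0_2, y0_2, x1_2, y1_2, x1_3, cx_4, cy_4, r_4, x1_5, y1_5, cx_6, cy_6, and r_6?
cx_1 = 272; cy_1 = 188; r_1 = 52; x0_2 = 120; y0_2 = 260; x1_2 = 260; y1_2 = 404; x1_3 = 280; cx_4 = 160; cy_4 = 344; r_4 = 56; x1_5 = 216; y1_5 = 20; cx_6 = 184; cy_6 = 360; r_6 = 24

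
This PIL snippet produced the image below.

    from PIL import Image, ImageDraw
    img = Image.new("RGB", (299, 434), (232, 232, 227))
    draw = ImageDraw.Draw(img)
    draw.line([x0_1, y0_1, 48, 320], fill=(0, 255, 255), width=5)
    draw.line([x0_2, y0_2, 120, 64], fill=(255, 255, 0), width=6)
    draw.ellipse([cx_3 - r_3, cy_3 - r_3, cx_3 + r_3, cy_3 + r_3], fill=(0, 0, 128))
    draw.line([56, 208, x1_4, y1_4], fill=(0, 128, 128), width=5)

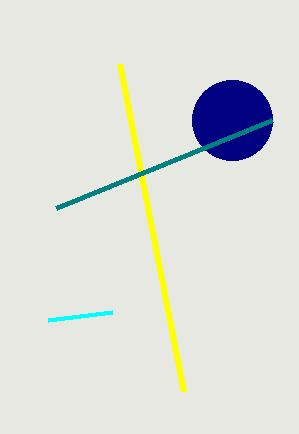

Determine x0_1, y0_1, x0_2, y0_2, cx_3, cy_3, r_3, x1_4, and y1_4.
x0_1 = 112
y0_1 = 312
x0_2 = 184
y0_2 = 392
cx_3 = 232
cy_3 = 120
r_3 = 40
x1_4 = 272
y1_4 = 120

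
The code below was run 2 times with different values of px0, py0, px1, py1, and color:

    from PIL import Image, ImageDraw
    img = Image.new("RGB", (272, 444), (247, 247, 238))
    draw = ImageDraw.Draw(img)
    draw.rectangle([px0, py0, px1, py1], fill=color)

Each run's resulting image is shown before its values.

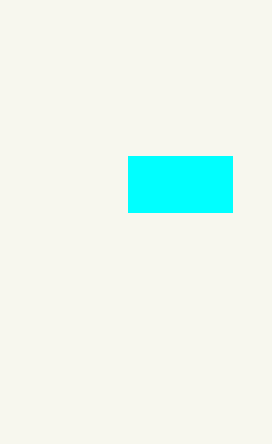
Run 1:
px0 = 128
py0 = 156
px1 = 232
py1 = 212
color = 'cyan'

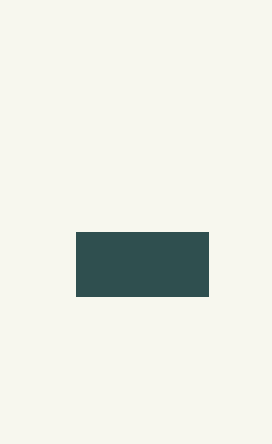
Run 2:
px0 = 76, py0 = 232, px1 = 208, py1 = 296, color = 'darkslategray'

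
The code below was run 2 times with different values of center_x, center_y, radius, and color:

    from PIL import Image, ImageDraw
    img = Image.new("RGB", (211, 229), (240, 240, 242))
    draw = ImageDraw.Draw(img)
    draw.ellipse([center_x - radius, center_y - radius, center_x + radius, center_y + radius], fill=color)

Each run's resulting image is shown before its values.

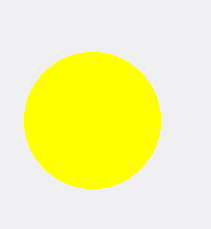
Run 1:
center_x = 92; center_y = 120; radius = 68; color = 'yellow'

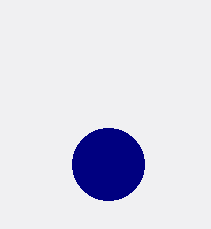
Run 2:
center_x = 108, center_y = 164, radius = 36, color = 'navy'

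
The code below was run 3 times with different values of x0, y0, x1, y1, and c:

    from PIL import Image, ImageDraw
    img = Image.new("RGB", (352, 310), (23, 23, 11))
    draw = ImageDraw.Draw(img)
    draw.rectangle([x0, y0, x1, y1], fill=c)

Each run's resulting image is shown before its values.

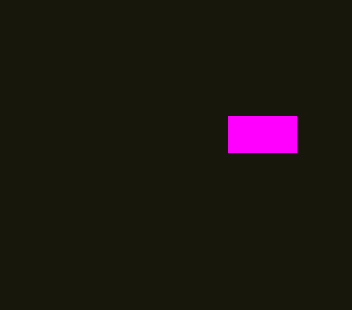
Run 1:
x0 = 228; y0 = 116; x1 = 296; y1 = 152; c = 'magenta'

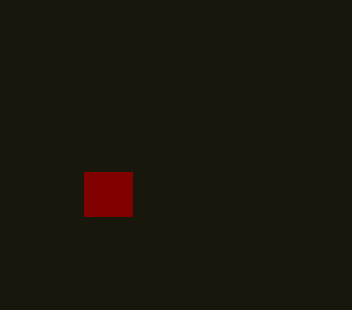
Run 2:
x0 = 84
y0 = 172
x1 = 132
y1 = 216
c = 'maroon'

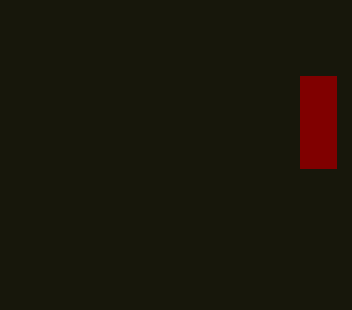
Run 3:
x0 = 300
y0 = 76
x1 = 336
y1 = 168
c = 'maroon'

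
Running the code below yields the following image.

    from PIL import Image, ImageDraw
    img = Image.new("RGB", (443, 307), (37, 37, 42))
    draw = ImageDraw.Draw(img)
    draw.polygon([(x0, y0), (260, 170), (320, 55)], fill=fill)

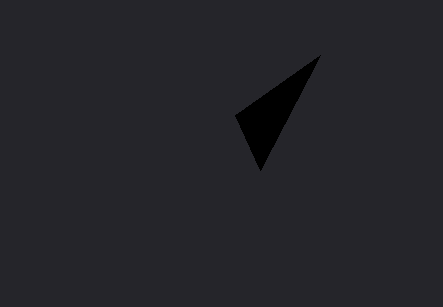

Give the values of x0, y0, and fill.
x0 = 235; y0 = 115; fill = 'black'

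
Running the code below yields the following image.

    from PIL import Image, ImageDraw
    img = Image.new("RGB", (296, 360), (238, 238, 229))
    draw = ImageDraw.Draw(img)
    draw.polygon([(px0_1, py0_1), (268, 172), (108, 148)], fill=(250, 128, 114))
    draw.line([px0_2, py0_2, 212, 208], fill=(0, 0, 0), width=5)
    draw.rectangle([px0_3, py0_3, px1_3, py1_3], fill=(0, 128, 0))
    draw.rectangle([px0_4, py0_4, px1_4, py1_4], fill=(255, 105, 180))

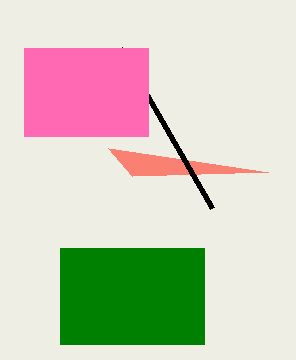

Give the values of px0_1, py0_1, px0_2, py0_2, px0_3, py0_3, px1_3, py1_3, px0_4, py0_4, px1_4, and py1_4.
px0_1 = 132; py0_1 = 176; px0_2 = 120; py0_2 = 48; px0_3 = 60; py0_3 = 248; px1_3 = 204; py1_3 = 344; px0_4 = 24; py0_4 = 48; px1_4 = 148; py1_4 = 136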